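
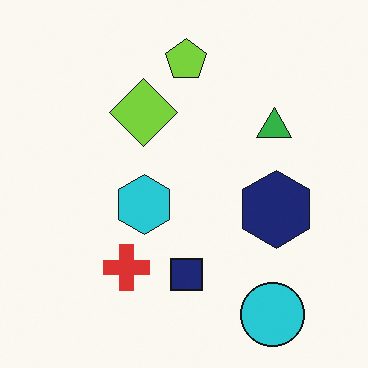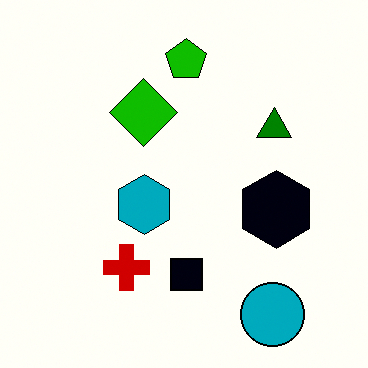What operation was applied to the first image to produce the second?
The second image is the first boosted in contrast.

Tones are pushed away from mid-grey across the whole image — a global contrast change.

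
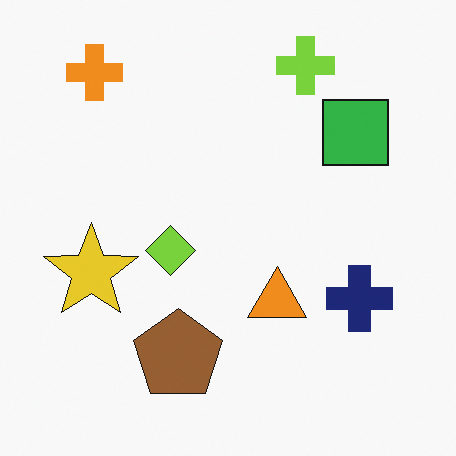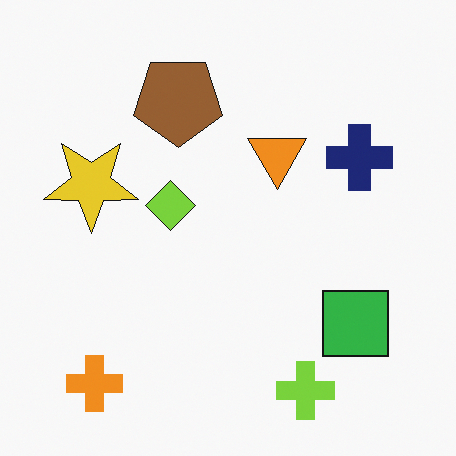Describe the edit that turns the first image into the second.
This is the original image flipped vertically (top ↔ bottom).

The lime cross is in the top-right of the first image and the bottom-right of the second — shapes on opposite sides of the horizontal midline have swapped in a mirror flip.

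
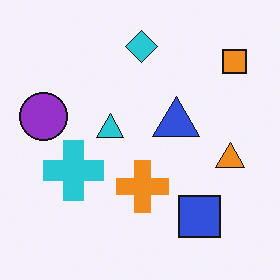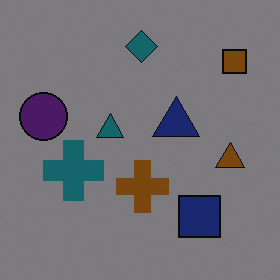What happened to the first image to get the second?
It was noticeably darkened.

Every pixel — background and shapes alike — is uniformly darkened.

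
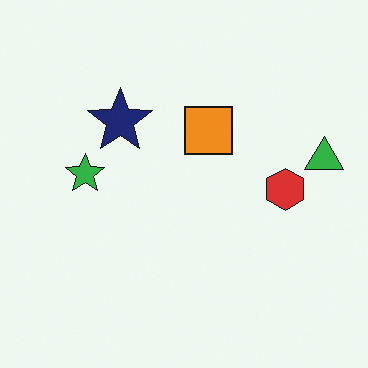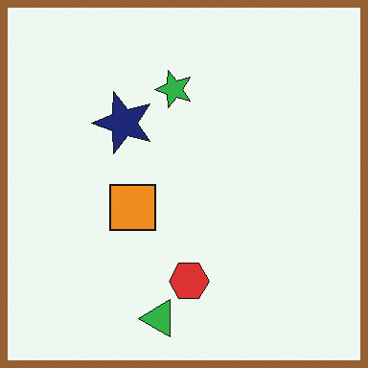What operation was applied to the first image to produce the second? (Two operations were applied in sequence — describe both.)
It was transposed (reflected across the top-left ↔ bottom-right diagonal), then framed with a brown border.

Shapes have swapped their row and column positions — what was in the top-right is now in the bottom-left — a diagonal reflection. A solid brown frame runs around the edge of the second image, with the content slightly shrunk inside it.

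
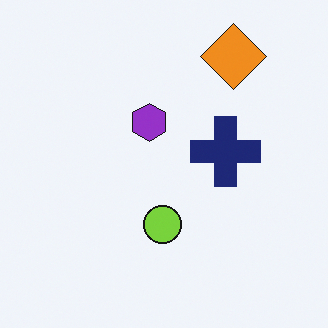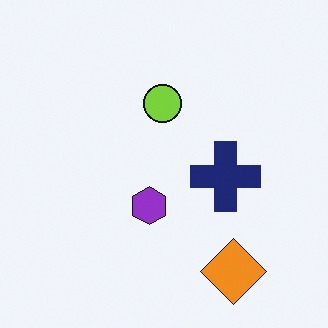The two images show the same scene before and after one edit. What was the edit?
The second image is the first flipped vertically (top ↔ bottom).

The orange diamond is in the top-right of the first image and the bottom-right of the second — shapes on opposite sides of the horizontal midline have swapped in a mirror flip.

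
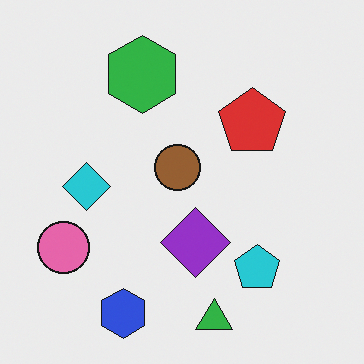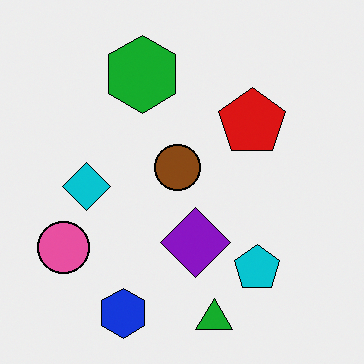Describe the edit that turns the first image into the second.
This is the original image given slightly increased contrast.

Tones are pushed away from mid-grey across the whole image — a global contrast change.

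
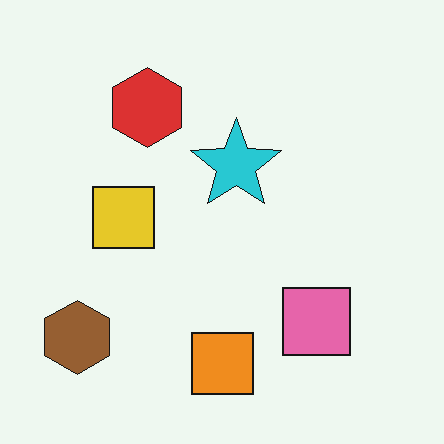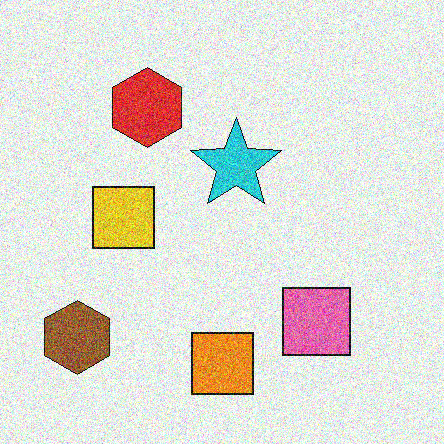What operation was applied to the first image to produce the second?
The image was degraded with heavy additive noise.

Random speckle covers the whole image, including the flat background.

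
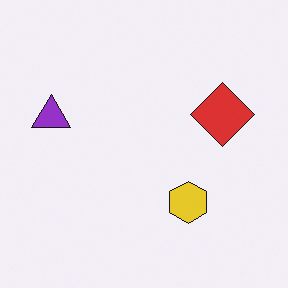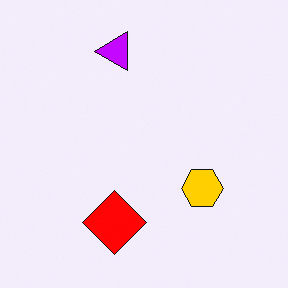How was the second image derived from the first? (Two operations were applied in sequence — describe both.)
The transformation is: transposed (reflected across the top-left ↔ bottom-right diagonal), then heavily oversaturated.

Shapes have swapped their row and column positions — what was in the top-right is now in the bottom-left — a diagonal reflection. All colors are more vivid — a global saturation change.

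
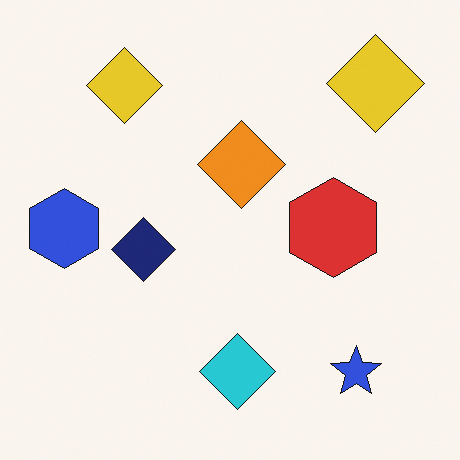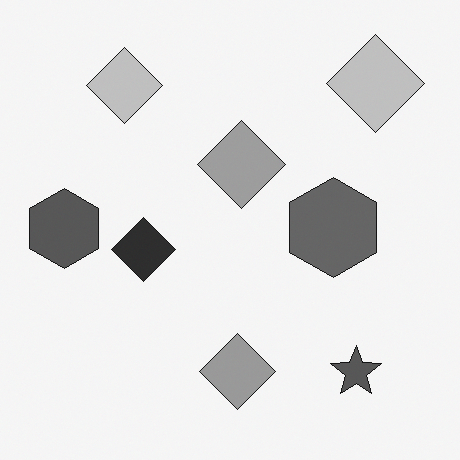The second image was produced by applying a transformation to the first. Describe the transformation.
The second image is the first converted to grayscale.

All color is removed — every shape is now a shade of grey.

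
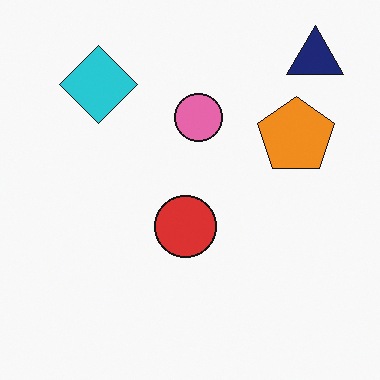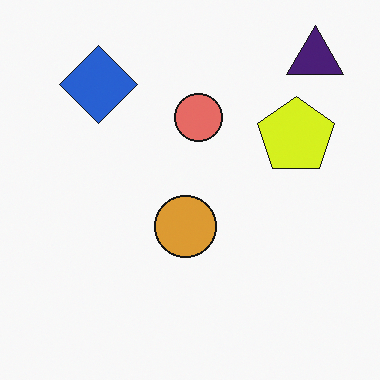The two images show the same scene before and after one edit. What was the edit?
It was hue-shifted slightly.

Every shape's color has rotated by the same amount around the hue wheel — a uniform hue shift.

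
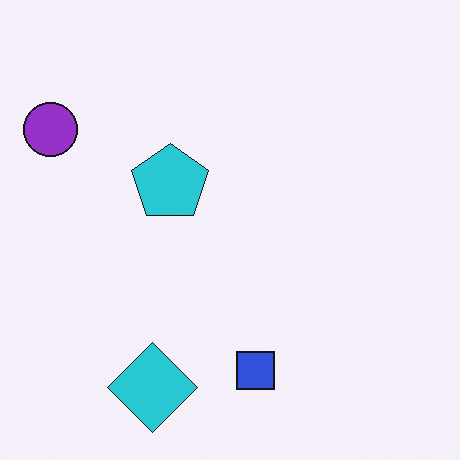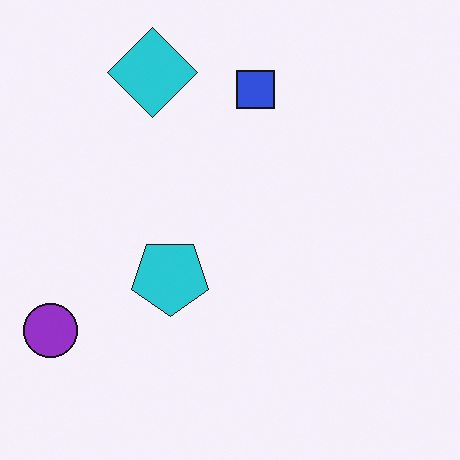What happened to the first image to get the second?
Flipped vertically (top ↔ bottom).

The cyan diamond is in the bottom-left of the first image and the top-left of the second — shapes on opposite sides of the horizontal midline have swapped in a mirror flip.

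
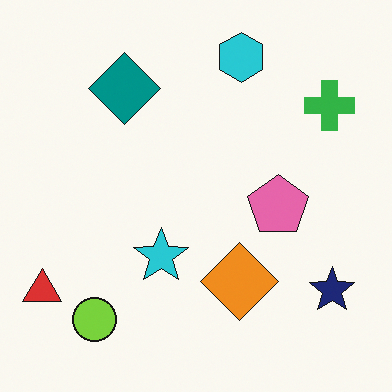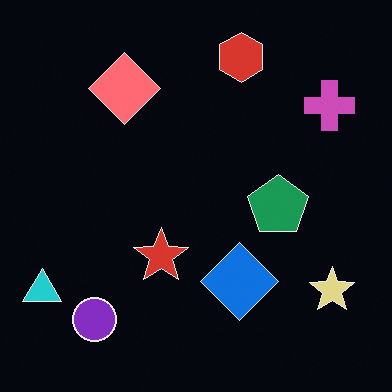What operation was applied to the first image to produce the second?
The second image is the first color-inverted (negative).

The light background has become dark and every shape's color is its complement — a photographic negative.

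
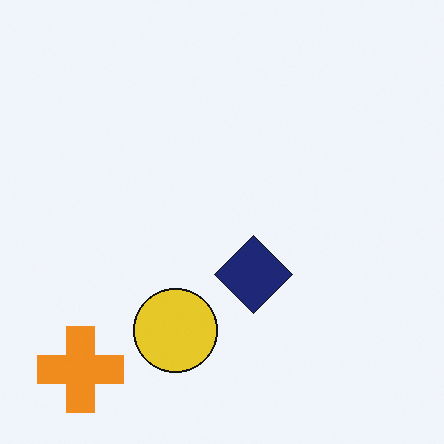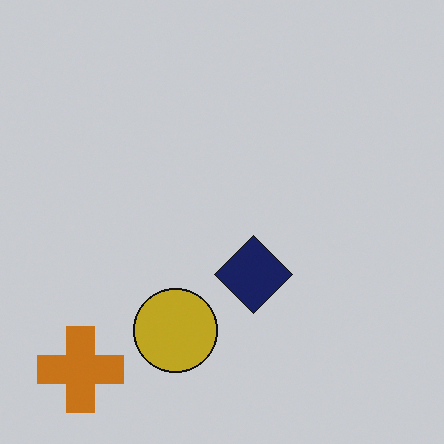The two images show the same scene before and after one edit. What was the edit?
This is the original image slightly darkened.

Every pixel — background and shapes alike — is uniformly darkened.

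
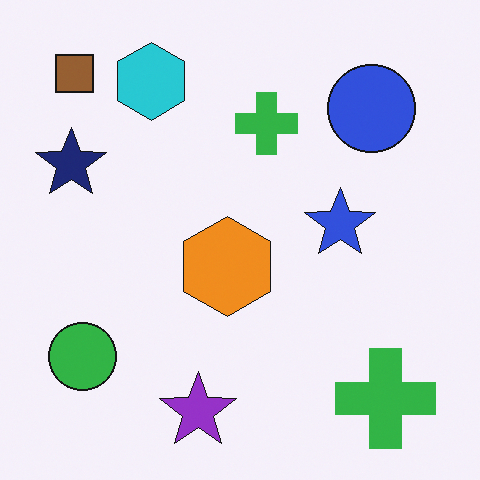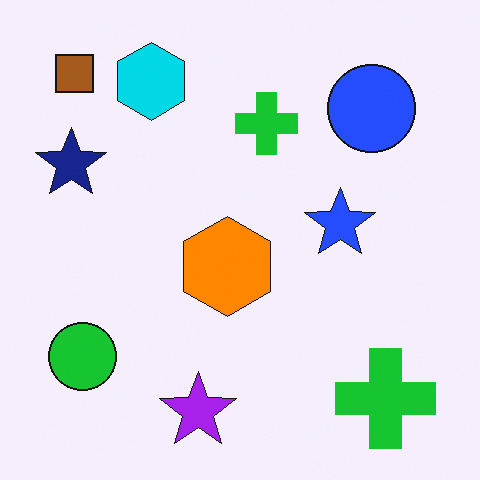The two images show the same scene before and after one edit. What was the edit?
Slightly oversaturated.

All colors are more vivid — a global saturation change.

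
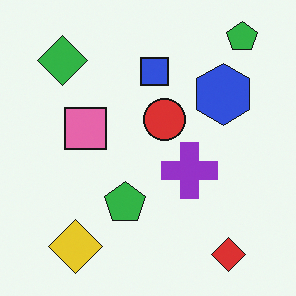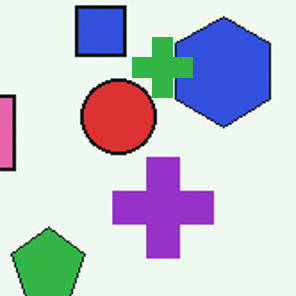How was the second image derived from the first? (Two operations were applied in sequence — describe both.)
The image was cropped to a noticeably smaller region and rescaled, then overlaid with an additional green cross.

The visible shapes are larger and the field of view is narrower; shapes near the original edges may be partly or wholly outside the frame — a crop-and-rescale. A green cross appears in the second image that is absent from the first.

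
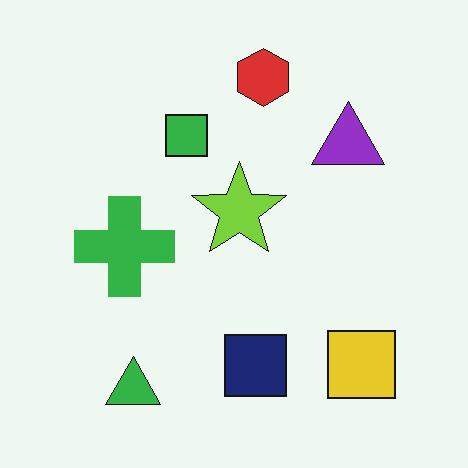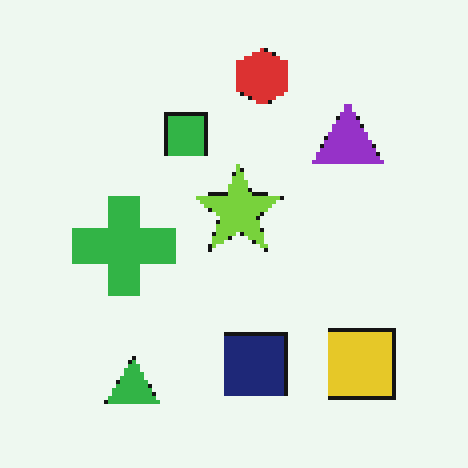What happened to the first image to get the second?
This is the original image lightly pixelated (a mild mosaic effect).

Shapes are reduced to large square blocks; fine edges and outlines are lost — a downscale-then-upscale (mosaic) effect.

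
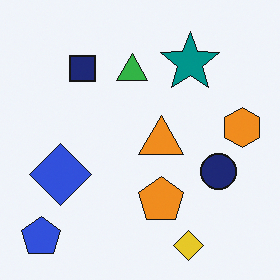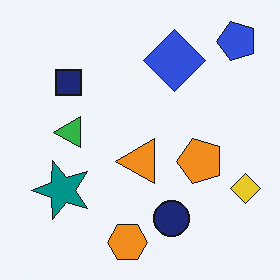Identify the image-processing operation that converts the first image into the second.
The image was transposed (reflected across the top-left ↔ bottom-right diagonal).

Shapes have swapped their row and column positions — what was in the top-right is now in the bottom-left — a diagonal reflection.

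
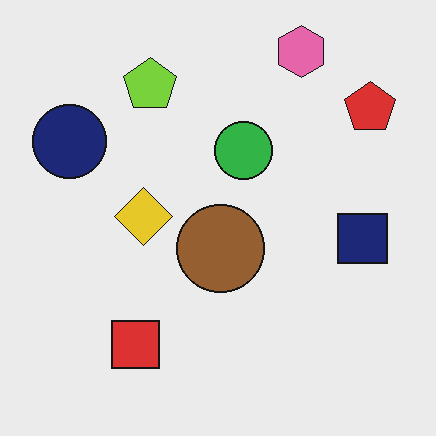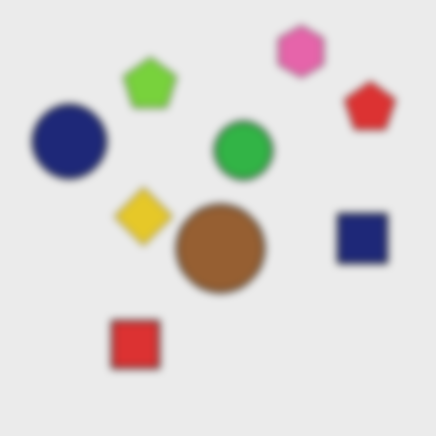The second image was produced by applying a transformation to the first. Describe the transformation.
The image was noticeably gaussian-blurred.

Shape edges and outlines are uniformly softened across the whole image.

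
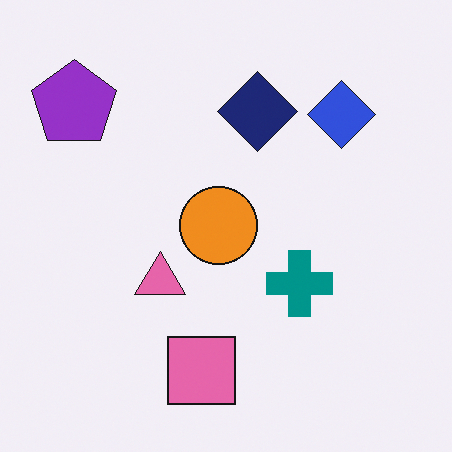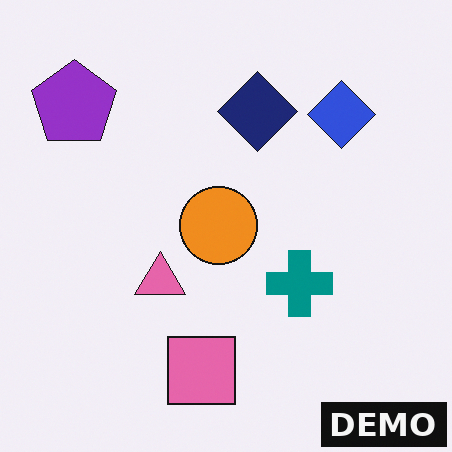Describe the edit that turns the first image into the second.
The transformation is: watermarked with the text "DEMO" in the lower-right corner.

A dark label reading "DEMO" appears in the lower-right corner.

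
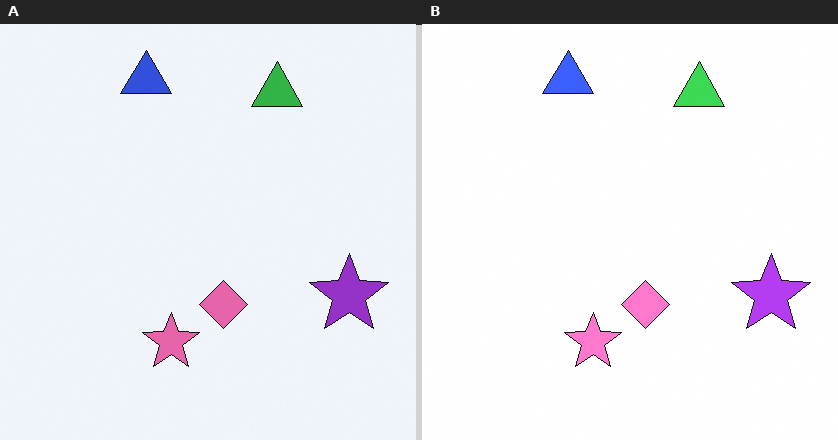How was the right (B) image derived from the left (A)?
Slightly brightened.

Every pixel — background and shapes alike — is uniformly brightened.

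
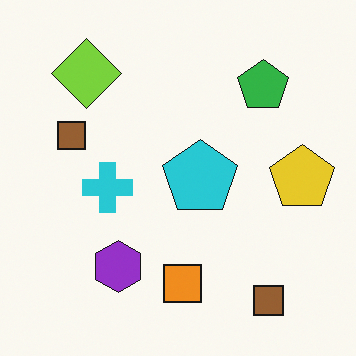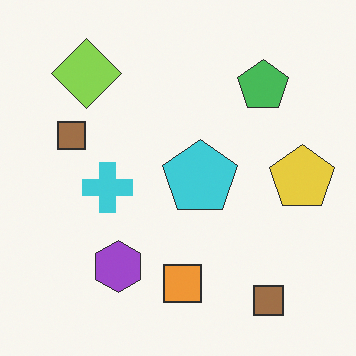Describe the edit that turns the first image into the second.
The second image is the first given slightly reduced contrast.

Tones are pushed toward mid-grey across the whole image — a global contrast change.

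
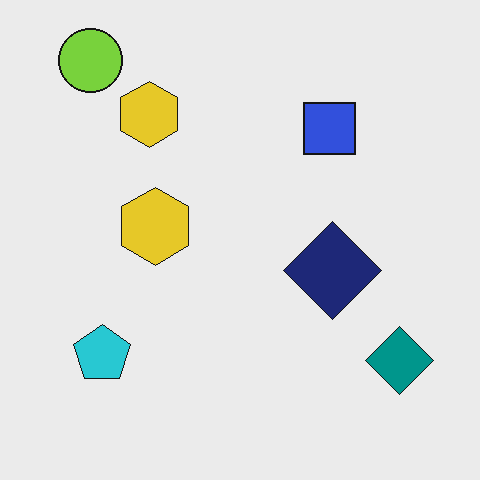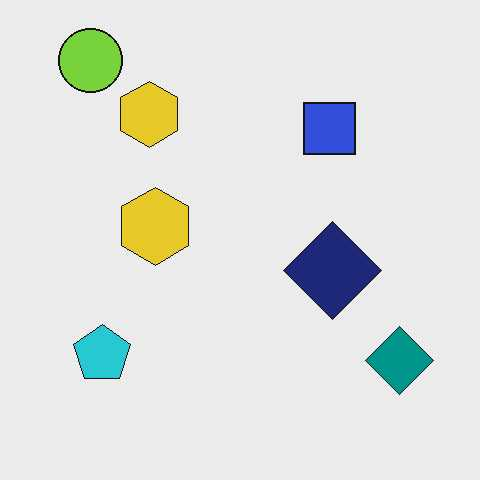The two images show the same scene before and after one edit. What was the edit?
The second image is the first given moderate JPEG compression.

Blocky 8×8 compression artifacts appear around shape edges and the flat background shows ringing — characteristic JPEG degradation.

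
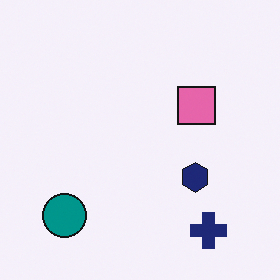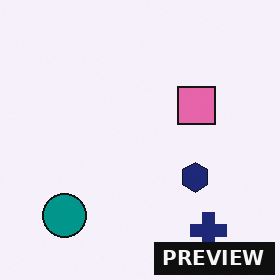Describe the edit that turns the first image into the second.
The image was watermarked with the text "PREVIEW" in the lower-right corner.

A dark label reading "PREVIEW" appears in the lower-right corner.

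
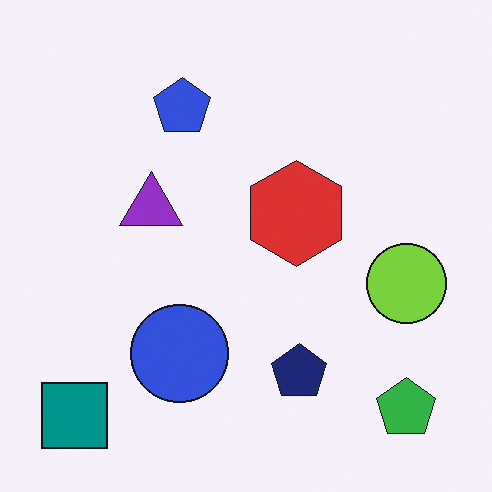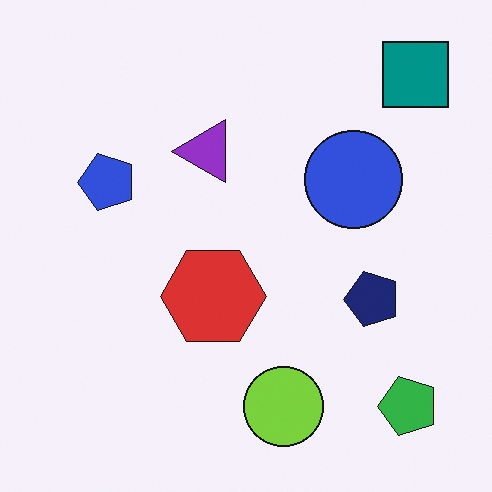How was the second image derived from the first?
Transposed (reflected across the top-left ↔ bottom-right diagonal).

Shapes have swapped their row and column positions — what was in the top-right is now in the bottom-left — a diagonal reflection.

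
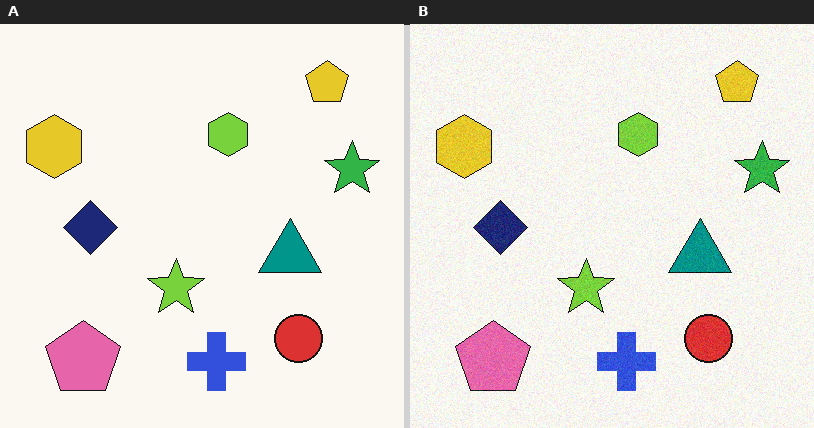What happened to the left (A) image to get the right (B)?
The transformation is: degraded with subtle gaussian noise.

Random speckle covers the whole image, including the flat background.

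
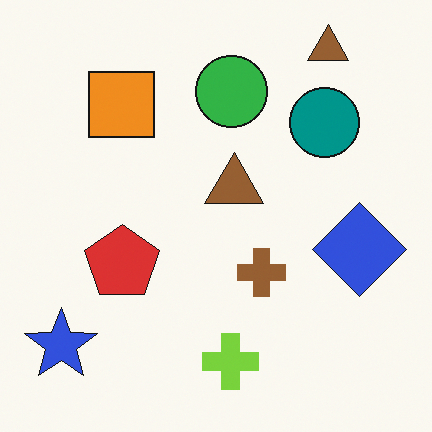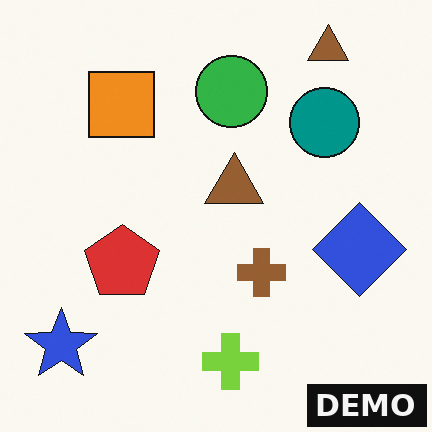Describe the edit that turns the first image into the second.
This is the original image watermarked with the text "DEMO" in the lower-right corner.

A dark label reading "DEMO" appears in the lower-right corner.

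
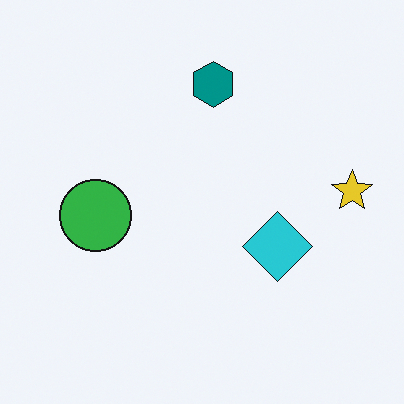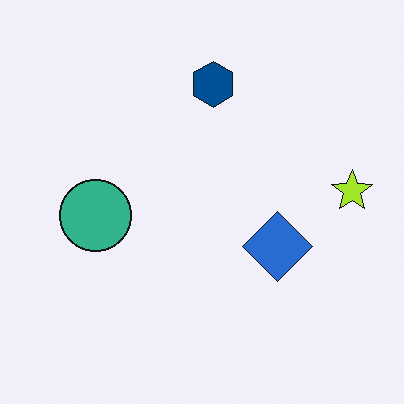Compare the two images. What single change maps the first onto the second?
The transformation is: hue-shifted by a small amount.

Every shape's color has rotated by the same amount around the hue wheel — a uniform hue shift.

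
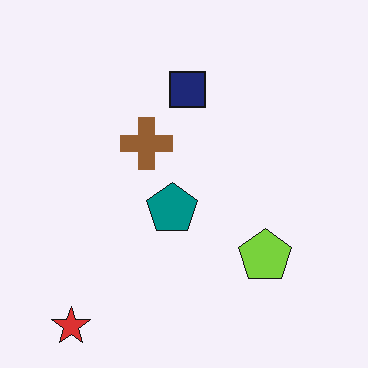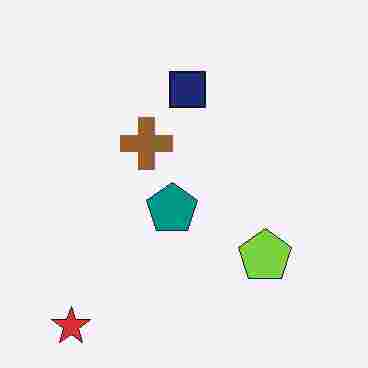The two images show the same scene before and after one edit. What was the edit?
It was degraded with heavy JPEG compression.

Blocky 8×8 compression artifacts appear around shape edges and the flat background shows ringing — characteristic JPEG degradation.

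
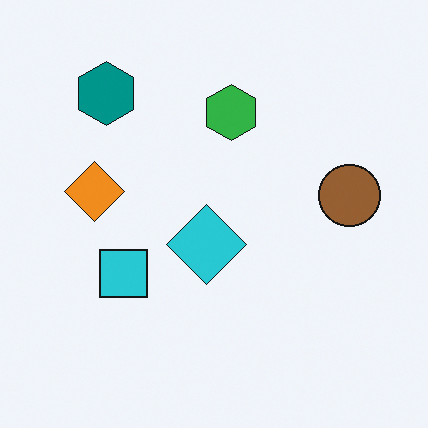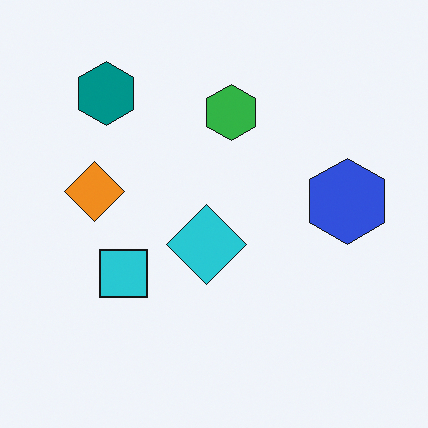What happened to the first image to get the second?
This is the original image overlaid with an additional blue hexagon.

A blue hexagon appears in the second image that is absent from the first.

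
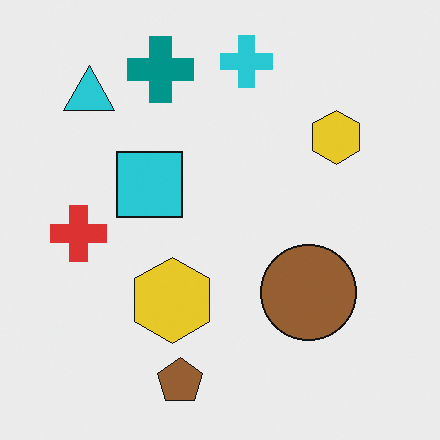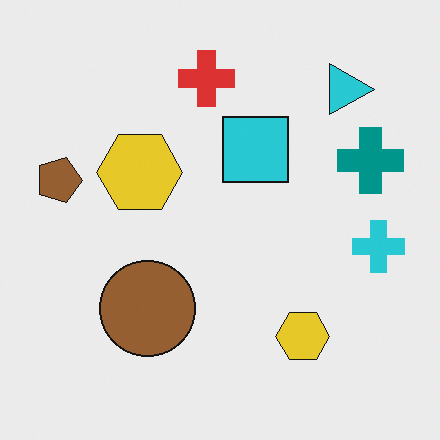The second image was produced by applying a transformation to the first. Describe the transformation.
The image was rotated 90° clockwise.

The cyan triangle sits in the top-left of the first image and the top-right of the second — consistent with a whole-image 90° clockwise rotation.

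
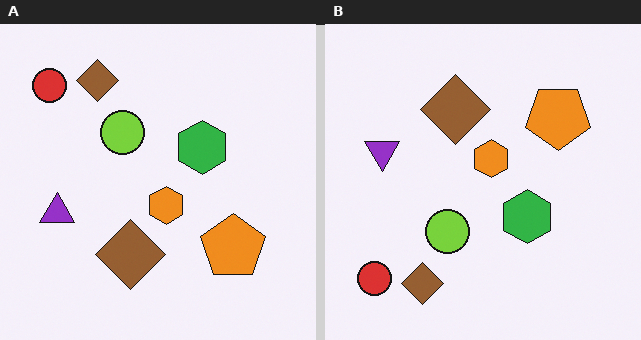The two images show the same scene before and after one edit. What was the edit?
Flipped vertically (top ↔ bottom).

The red circle is in the top-left of the left (A) image and the bottom-left of the right (B) — shapes on opposite sides of the horizontal midline have swapped in a mirror flip.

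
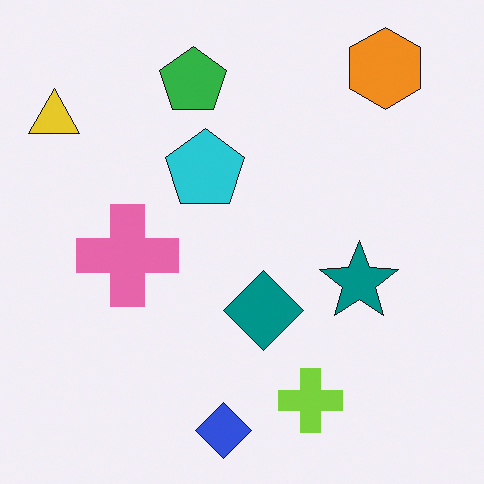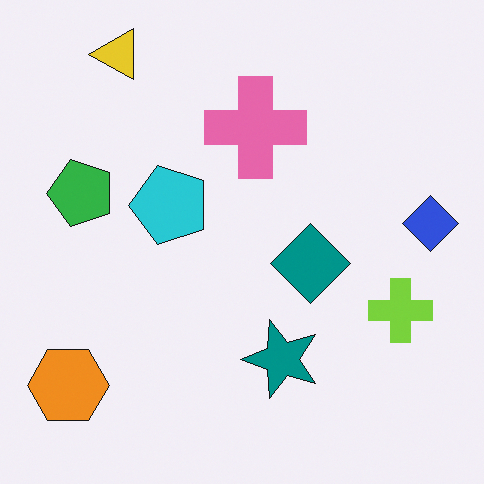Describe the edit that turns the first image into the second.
Transposed (reflected across the top-left ↔ bottom-right diagonal).

Shapes have swapped their row and column positions — what was in the top-right is now in the bottom-left — a diagonal reflection.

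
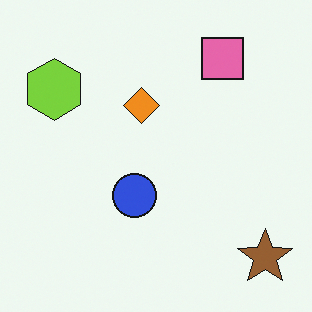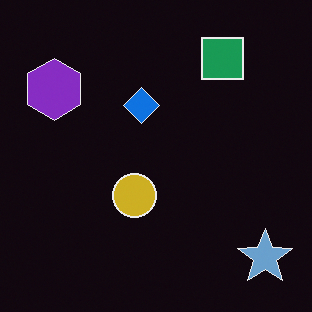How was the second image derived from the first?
It was color-inverted (negative).

The light background has become dark and every shape's color is its complement — a photographic negative.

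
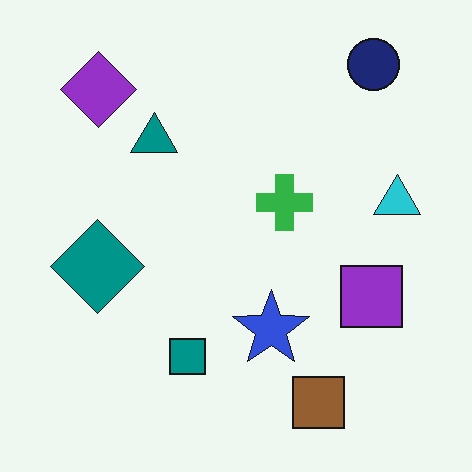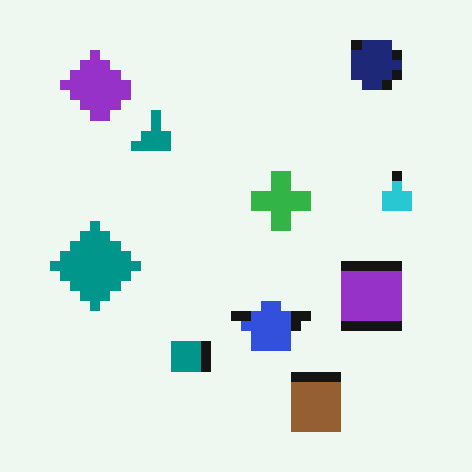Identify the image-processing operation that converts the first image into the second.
The transformation is: heavily pixelated into large blocks.

Shapes are reduced to large square blocks; fine edges and outlines are lost — a downscale-then-upscale (mosaic) effect.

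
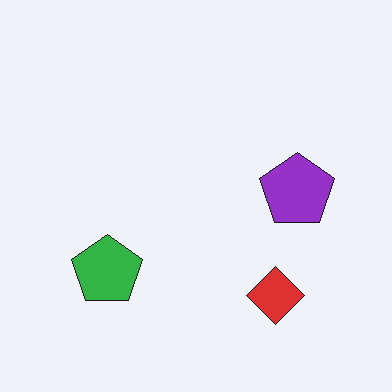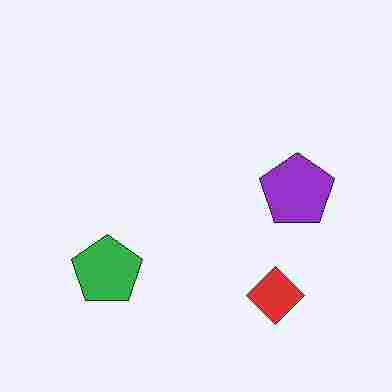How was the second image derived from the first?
The second image is the first degraded with heavy JPEG compression.

Blocky 8×8 compression artifacts appear around shape edges and the flat background shows ringing — characteristic JPEG degradation.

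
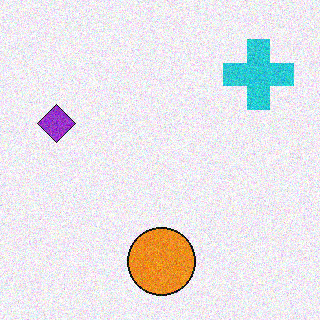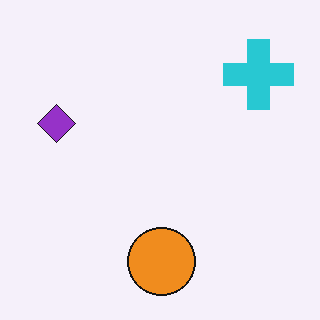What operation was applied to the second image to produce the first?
The transformation is: degraded with visible gaussian noise.

Random speckle covers the whole image, including the flat background.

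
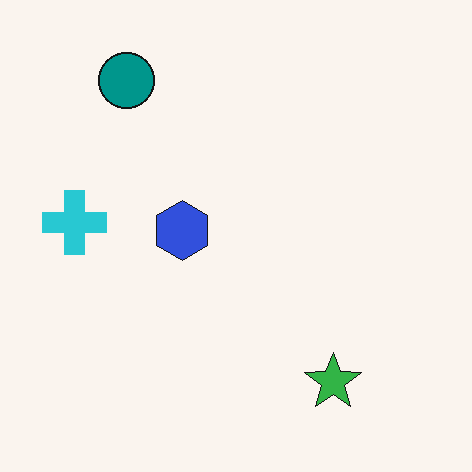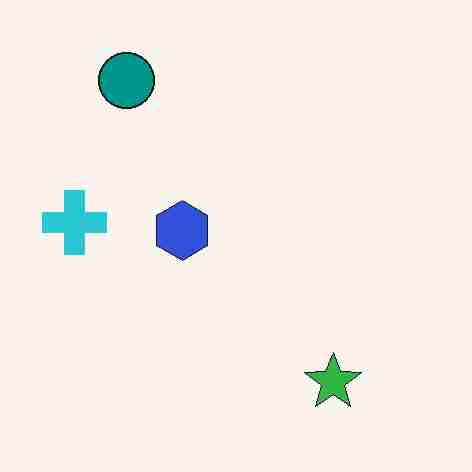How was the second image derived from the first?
It was degraded with heavy JPEG compression.

Blocky 8×8 compression artifacts appear around shape edges and the flat background shows ringing — characteristic JPEG degradation.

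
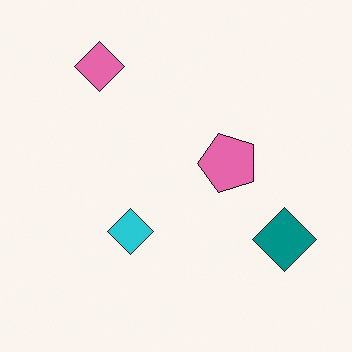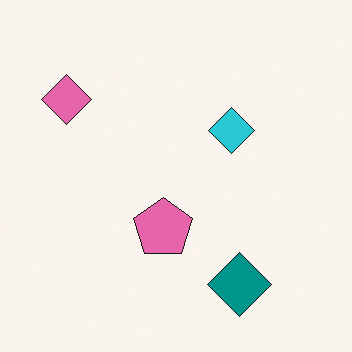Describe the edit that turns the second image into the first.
This is the original image transposed (reflected across the top-left ↔ bottom-right diagonal).

Shapes have swapped their row and column positions — what was in the top-right is now in the bottom-left — a diagonal reflection.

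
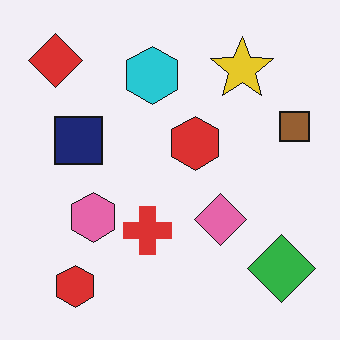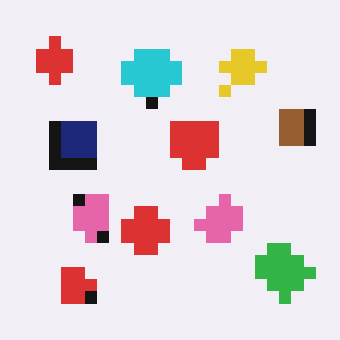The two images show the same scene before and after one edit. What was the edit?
The image was heavily pixelated into large blocks.

Shapes are reduced to large square blocks; fine edges and outlines are lost — a downscale-then-upscale (mosaic) effect.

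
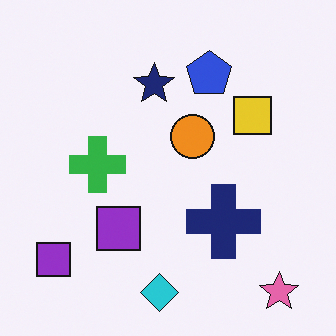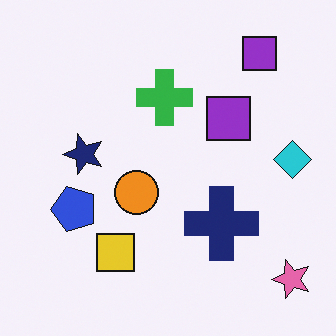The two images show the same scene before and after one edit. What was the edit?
The transformation is: transposed (reflected across the top-left ↔ bottom-right diagonal).

Shapes have swapped their row and column positions — what was in the top-right is now in the bottom-left — a diagonal reflection.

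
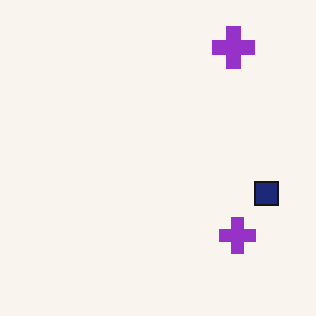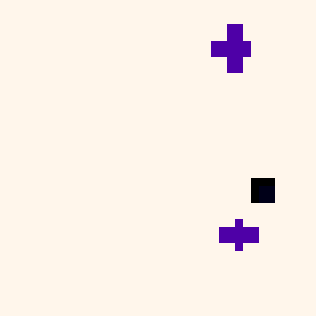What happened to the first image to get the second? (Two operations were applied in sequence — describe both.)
The transformation is: moderately pixelated, then boosted in contrast.

Shapes are reduced to large square blocks; fine edges and outlines are lost — a downscale-then-upscale (mosaic) effect. Tones are pushed away from mid-grey across the whole image — a global contrast change.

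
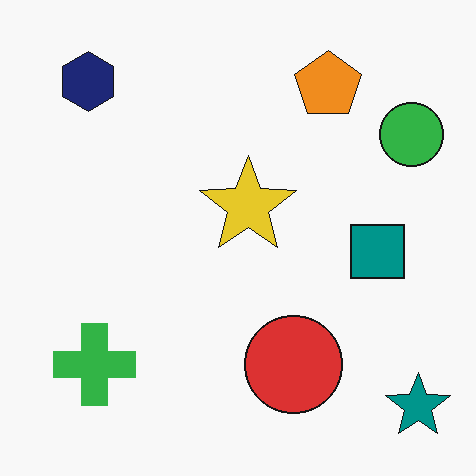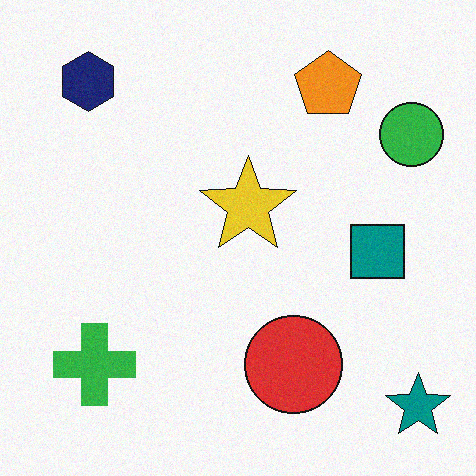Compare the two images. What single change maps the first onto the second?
The second image is the first degraded with subtle gaussian noise.

Random speckle covers the whole image, including the flat background.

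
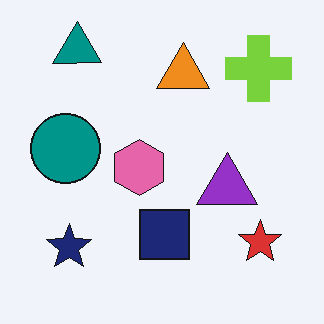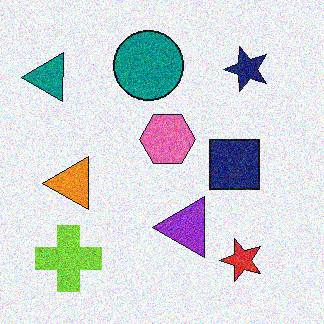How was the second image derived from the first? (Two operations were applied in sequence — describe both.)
Transposed (reflected across the top-left ↔ bottom-right diagonal), then degraded with moderate additive noise.

Shapes have swapped their row and column positions — what was in the top-right is now in the bottom-left — a diagonal reflection. Random speckle covers the whole image, including the flat background.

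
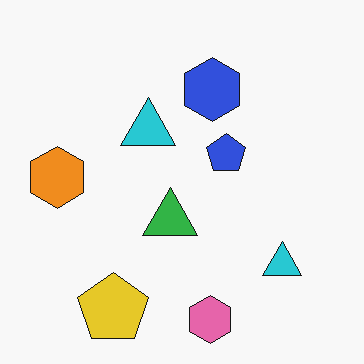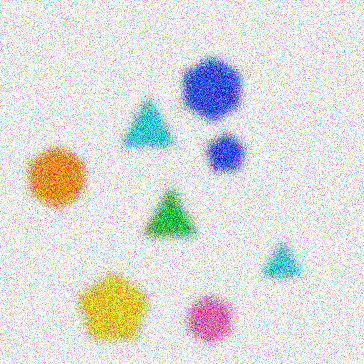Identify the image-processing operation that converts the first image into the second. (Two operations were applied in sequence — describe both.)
Noticeably gaussian-blurred, then degraded with strong gaussian noise.

Shape edges and outlines are uniformly softened across the whole image. Random speckle covers the whole image, including the flat background.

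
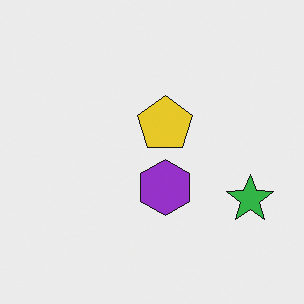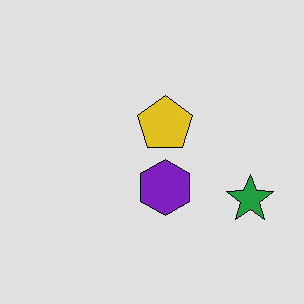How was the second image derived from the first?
Moderately posterized.

Each flat color has snapped to a coarser quantized level — most visibly, the near-white background has dropped to a flat grey.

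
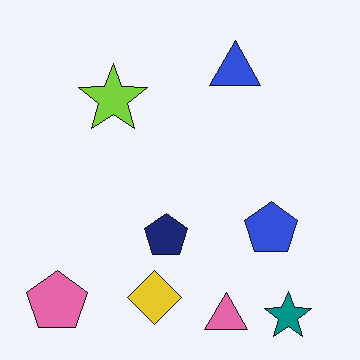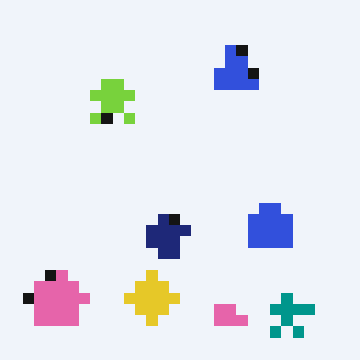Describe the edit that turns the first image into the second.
The second image is the first coarsely pixelated.

Shapes are reduced to large square blocks; fine edges and outlines are lost — a downscale-then-upscale (mosaic) effect.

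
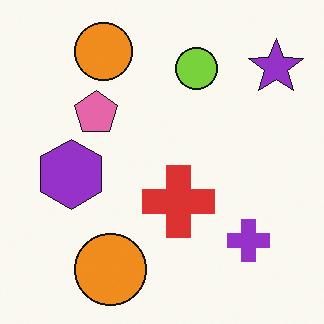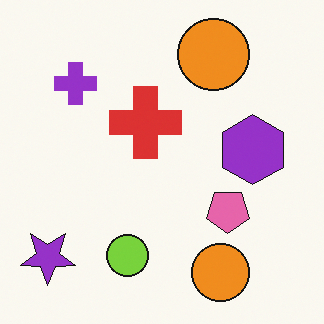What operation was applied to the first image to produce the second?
It was rotated 180°.

The purple star sits in the top-right of the first image and the bottom-left of the second — consistent with a whole-image 180° rotation.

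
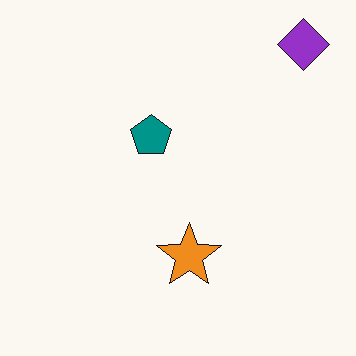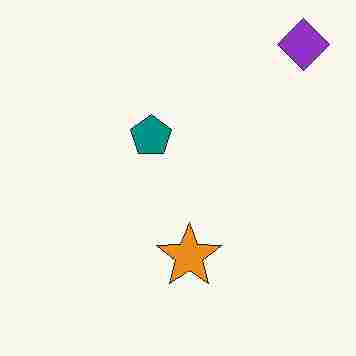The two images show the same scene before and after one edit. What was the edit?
The transformation is: heavily JPEG-compressed with obvious blocking artifacts.

Blocky 8×8 compression artifacts appear around shape edges and the flat background shows ringing — characteristic JPEG degradation.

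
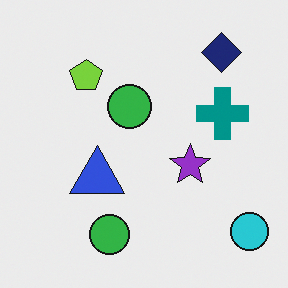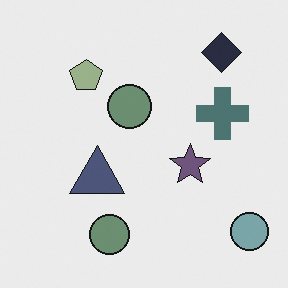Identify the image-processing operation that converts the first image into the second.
Heavily desaturated.

All colors are more muted and greyish — a global saturation change.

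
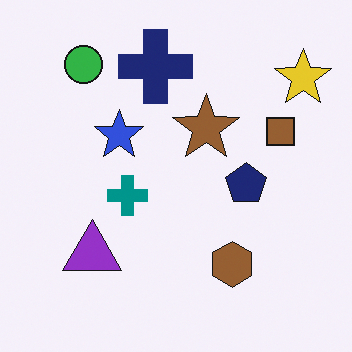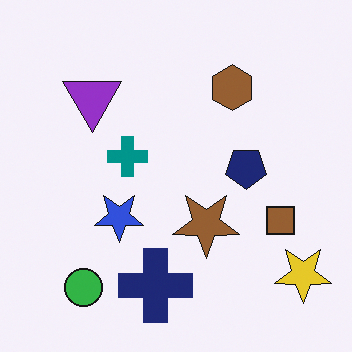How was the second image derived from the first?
Flipped vertically (top ↔ bottom).

The green circle is in the top-left of the first image and the bottom-left of the second — shapes on opposite sides of the horizontal midline have swapped in a mirror flip.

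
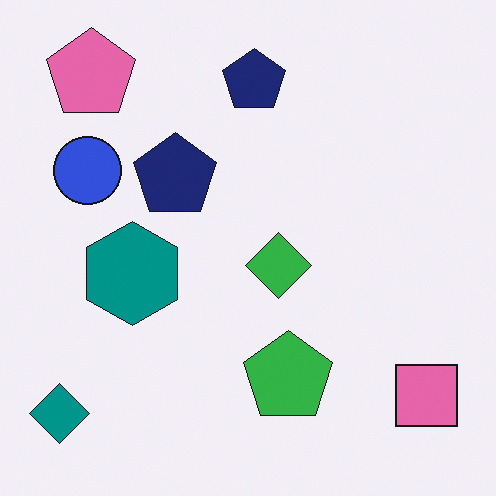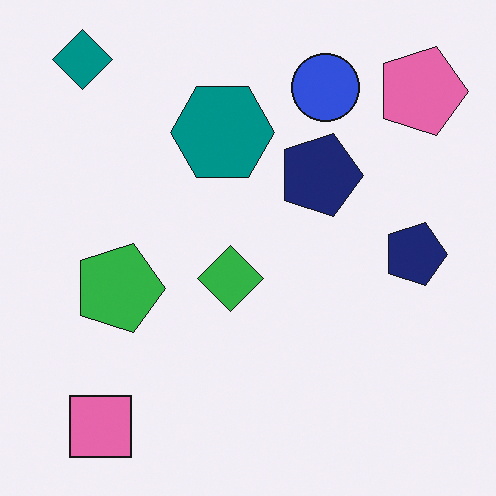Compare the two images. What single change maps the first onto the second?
This is the original image rotated 90° clockwise.

The teal diamond sits in the bottom-left of the first image and the top-left of the second — consistent with a whole-image 90° clockwise rotation.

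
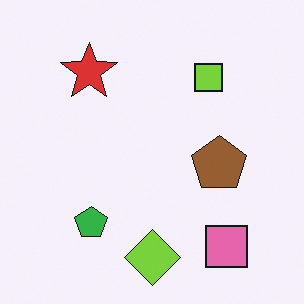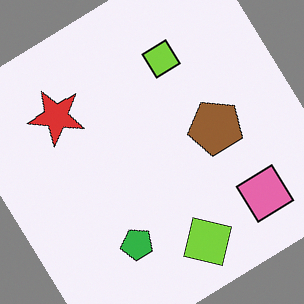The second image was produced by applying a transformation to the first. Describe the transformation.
Rotated counter-clockwise by a large amount — several tens of degrees.

Every shape is tilted by the same angle and the image corners show triangular fill wedges — a whole-image rotation by a non-right angle.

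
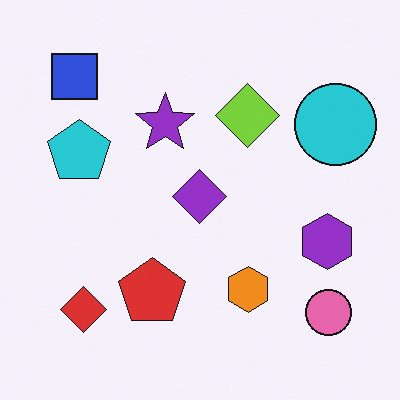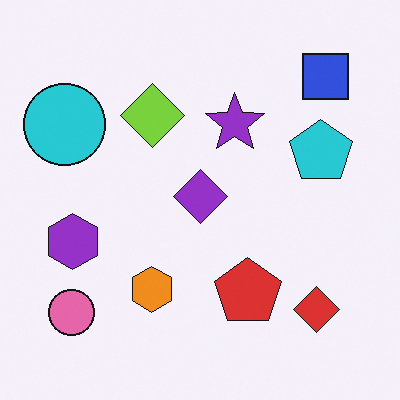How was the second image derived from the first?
This is the original image flipped horizontally (left ↔ right).

The cyan circle is in the top-right of the first image and the top-left of the second — shapes on opposite sides of the vertical midline have swapped in a mirror flip.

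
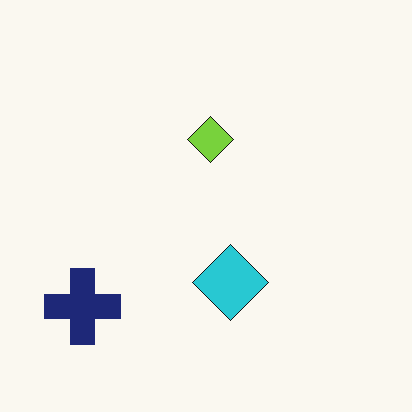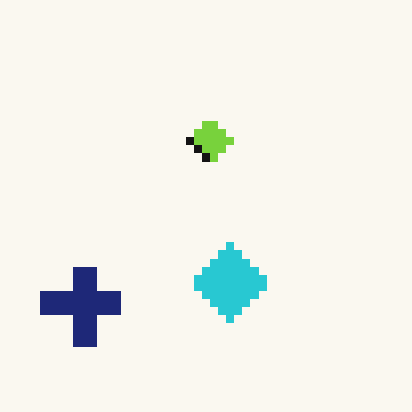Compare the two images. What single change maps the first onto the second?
This is the original image moderately pixelated.

Shapes are reduced to large square blocks; fine edges and outlines are lost — a downscale-then-upscale (mosaic) effect.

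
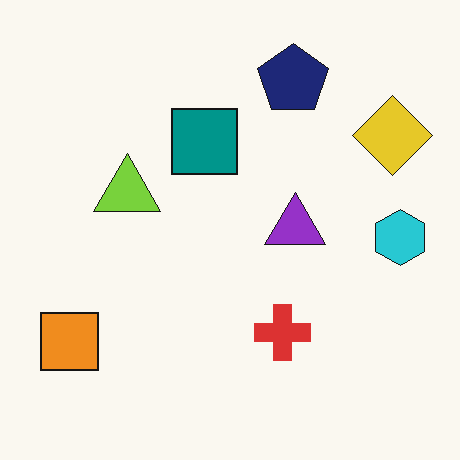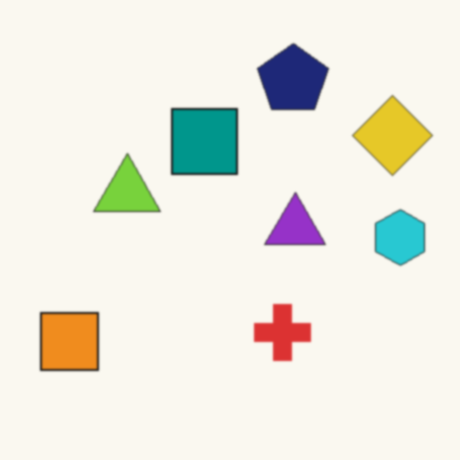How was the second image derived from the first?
The second image is the first lightly blurred.

Shape edges and outlines are uniformly softened across the whole image.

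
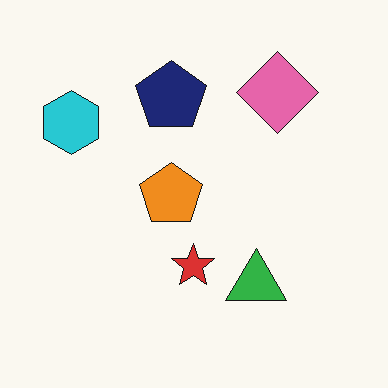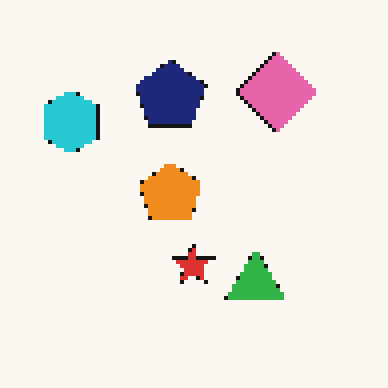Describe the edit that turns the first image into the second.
The image was mildly pixelated.

Shapes are reduced to large square blocks; fine edges and outlines are lost — a downscale-then-upscale (mosaic) effect.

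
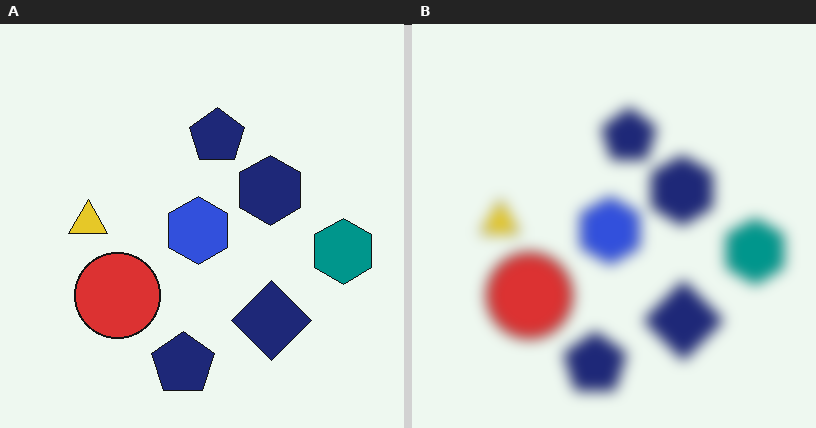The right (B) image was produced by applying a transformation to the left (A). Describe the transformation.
The image was heavily blurred.

Shape edges and outlines are uniformly softened across the whole image.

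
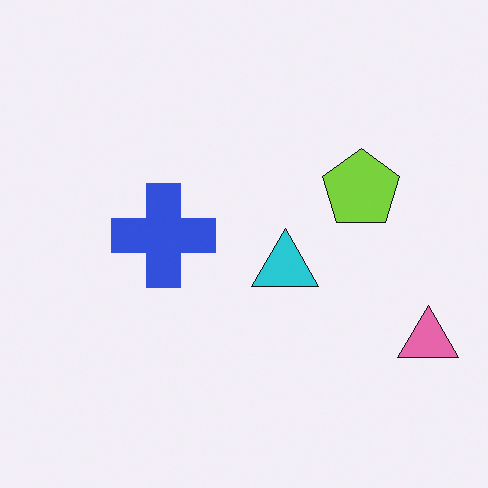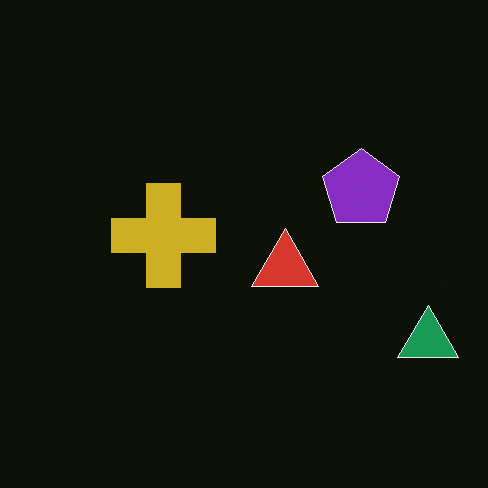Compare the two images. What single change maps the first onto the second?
It was color-inverted (negative).

The light background has become dark and every shape's color is its complement — a photographic negative.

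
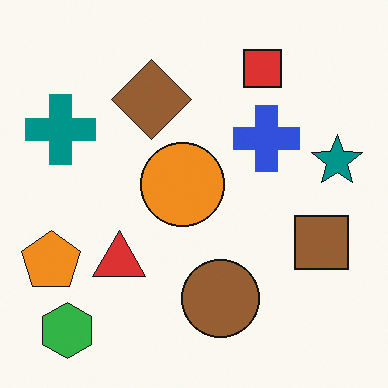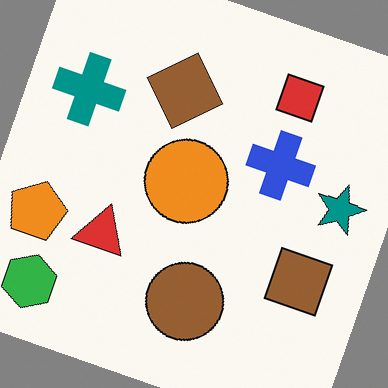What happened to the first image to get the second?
This is the original image rotated clockwise by a clearly visible amount.

Every shape is tilted by the same angle and the image corners show triangular fill wedges — a whole-image rotation by a non-right angle.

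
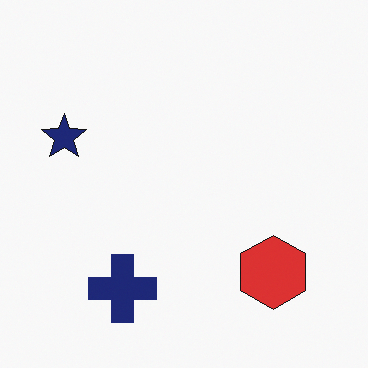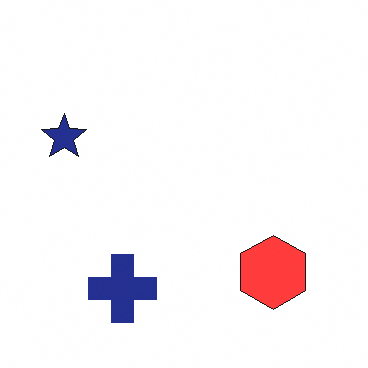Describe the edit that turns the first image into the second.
The image was slightly brightened.

Every pixel — background and shapes alike — is uniformly brightened.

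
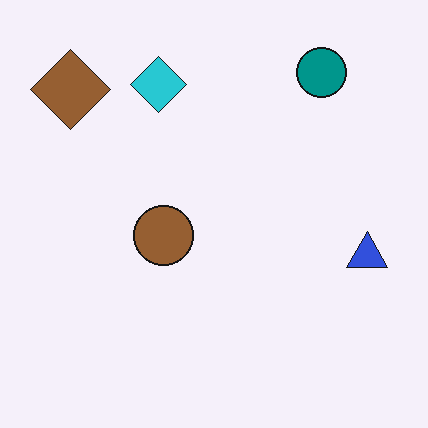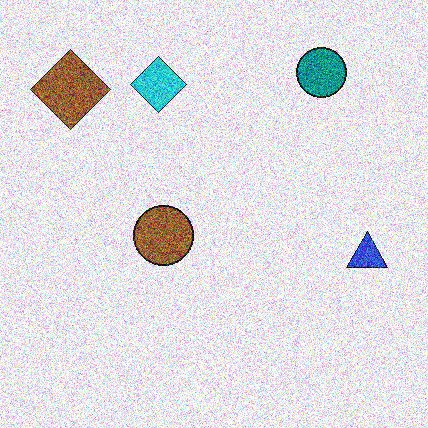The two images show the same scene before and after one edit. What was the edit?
The image was degraded with heavy additive noise.

Random speckle covers the whole image, including the flat background.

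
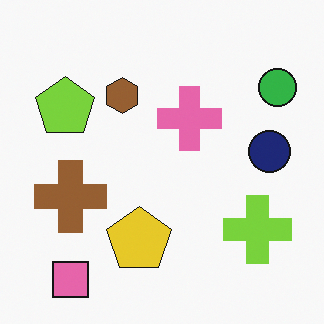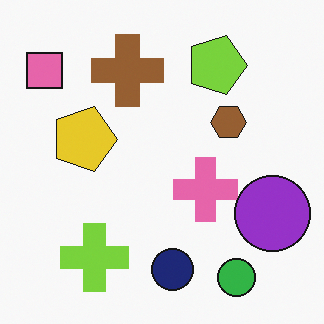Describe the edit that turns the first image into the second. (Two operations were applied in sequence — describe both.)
The image was rotated 90° clockwise, then overlaid with an additional purple circle.

The pink square sits in the bottom-left of the first image and the top-left of the second — consistent with a whole-image 90° clockwise rotation. A purple circle appears in the second image that is absent from the first.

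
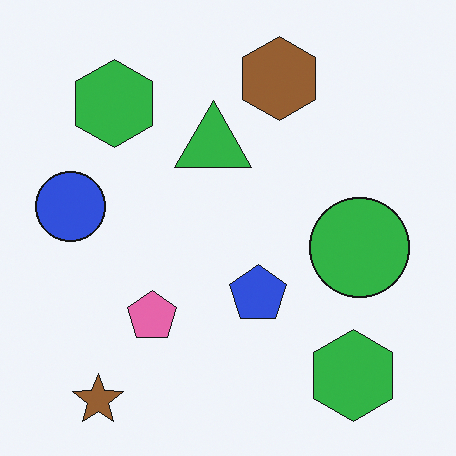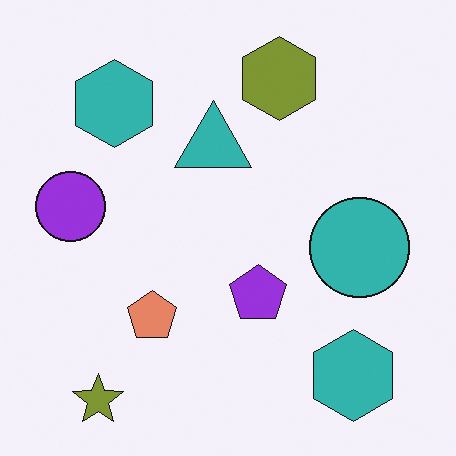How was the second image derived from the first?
This is the original image hue-shifted by a small amount.

Every shape's color has rotated by the same amount around the hue wheel — a uniform hue shift.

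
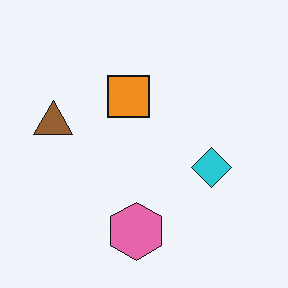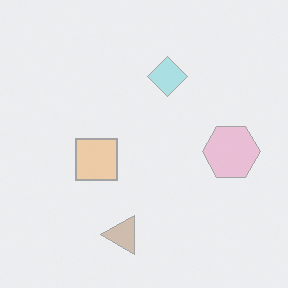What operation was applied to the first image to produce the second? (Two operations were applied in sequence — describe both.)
This is the original image rotated 90° counter-clockwise, then washed out (contrast reduced).

The brown triangle sits in the left of the first image and the bottom of the second — consistent with a whole-image 90° counter-clockwise rotation. Tones are pushed toward mid-grey across the whole image — a global contrast change.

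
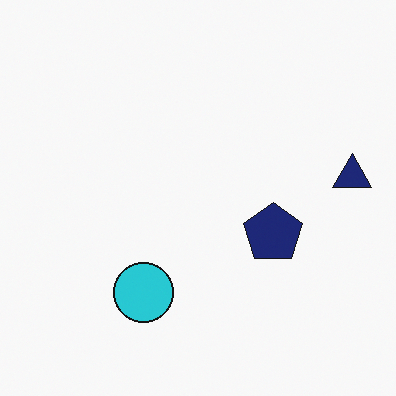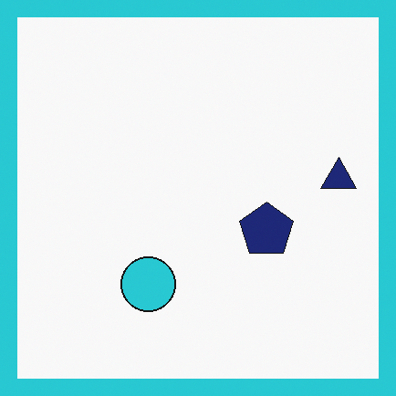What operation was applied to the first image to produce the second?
The transformation is: framed with a cyan border.

A solid cyan frame runs around the edge of the second image, with the content slightly shrunk inside it.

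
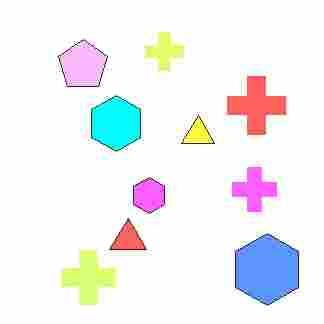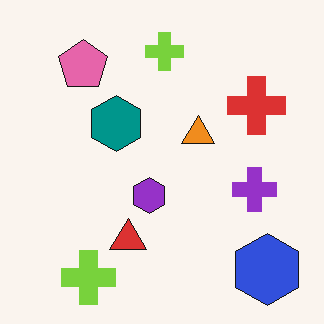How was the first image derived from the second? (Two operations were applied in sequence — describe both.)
It was brightened a lot, then degraded with heavy JPEG compression.

Every pixel — background and shapes alike — is uniformly brightened. Blocky 8×8 compression artifacts appear around shape edges and the flat background shows ringing — characteristic JPEG degradation.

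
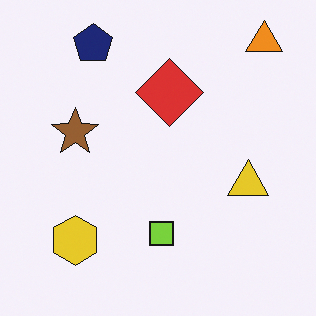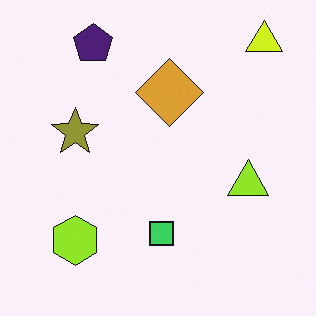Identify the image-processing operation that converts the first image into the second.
The image was hue-shifted slightly.

Every shape's color has rotated by the same amount around the hue wheel — a uniform hue shift.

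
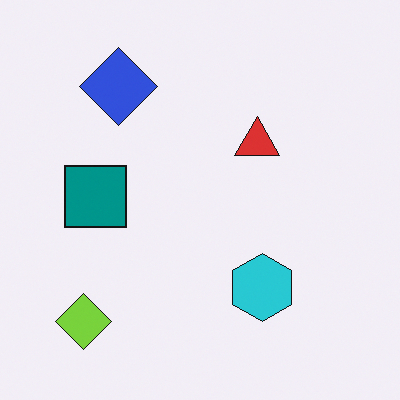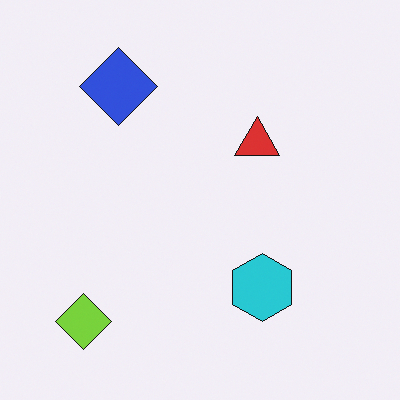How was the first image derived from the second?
The first image is the second overlaid with an additional teal square.

A teal square appears in the first image that is absent from the second.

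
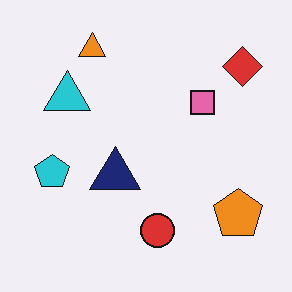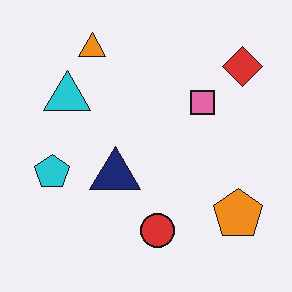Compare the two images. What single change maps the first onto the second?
It was given moderate JPEG compression.

Blocky 8×8 compression artifacts appear around shape edges and the flat background shows ringing — characteristic JPEG degradation.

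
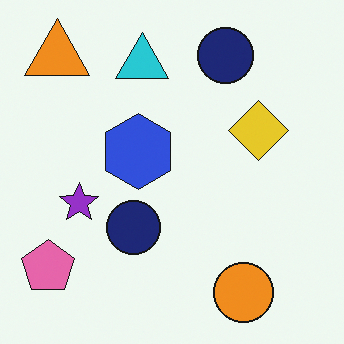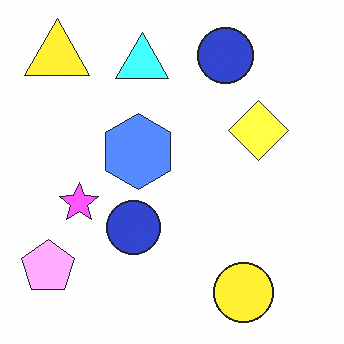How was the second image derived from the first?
Brightened a lot.

Every pixel — background and shapes alike — is uniformly brightened.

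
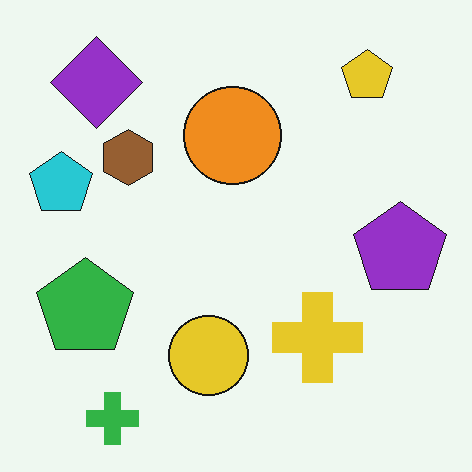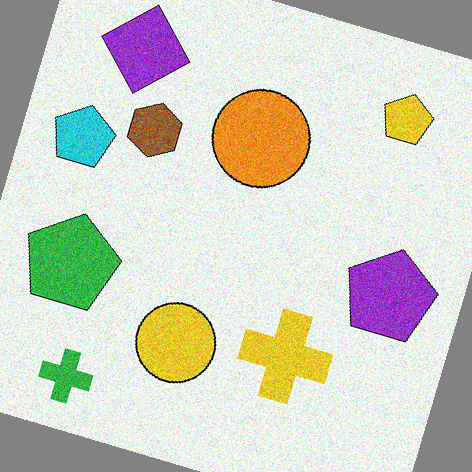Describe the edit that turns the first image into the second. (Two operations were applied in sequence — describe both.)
Degraded with moderate additive noise, then rotated clockwise by a moderate amount.

Random speckle covers the whole image, including the flat background. Every shape is tilted by the same angle and the image corners show triangular fill wedges — a whole-image rotation by a non-right angle.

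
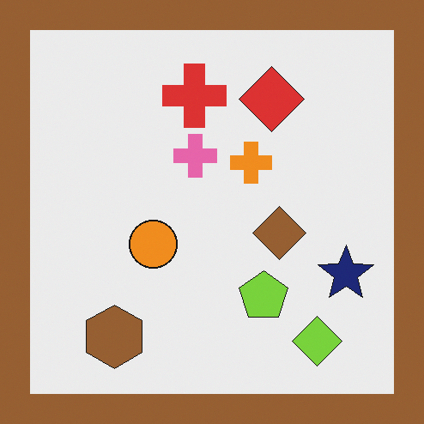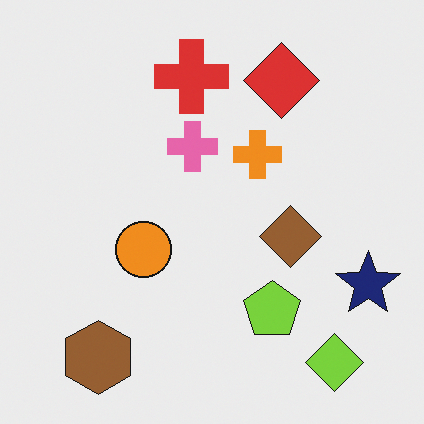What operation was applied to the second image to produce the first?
This is the original image framed with a brown border.

A solid brown frame runs around the edge of the first image, with the content slightly shrunk inside it.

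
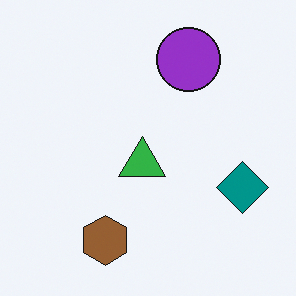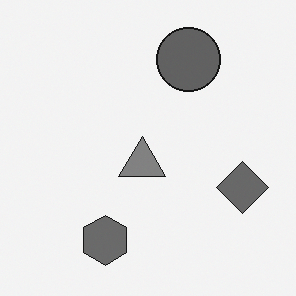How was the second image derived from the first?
The transformation is: converted to grayscale.

All color is removed — every shape is now a shade of grey.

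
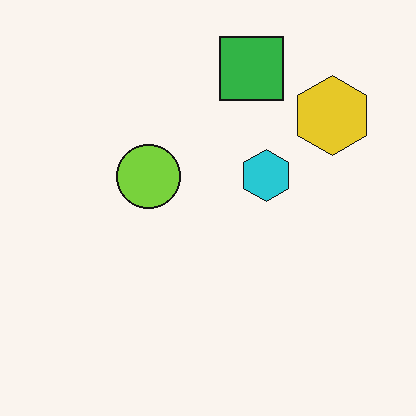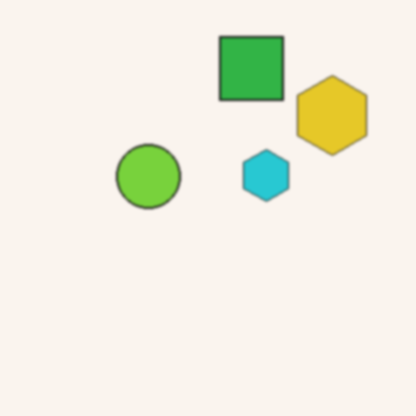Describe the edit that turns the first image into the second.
It was lightly blurred.

Shape edges and outlines are uniformly softened across the whole image.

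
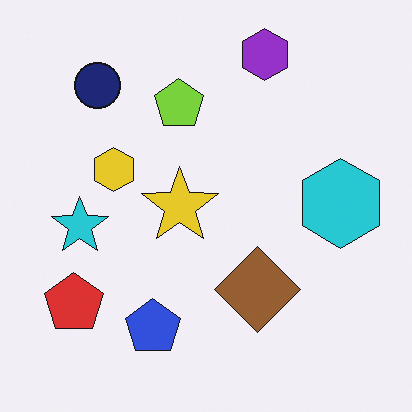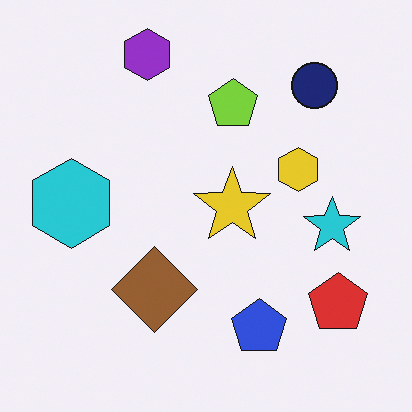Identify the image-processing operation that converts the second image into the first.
It was flipped horizontally (left ↔ right).

The cyan hexagon is in the left of the second image and the right of the first — shapes on opposite sides of the vertical midline have swapped in a mirror flip.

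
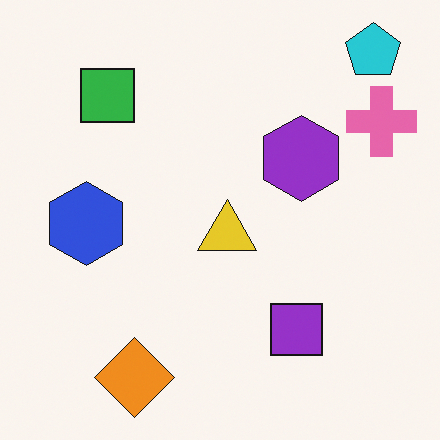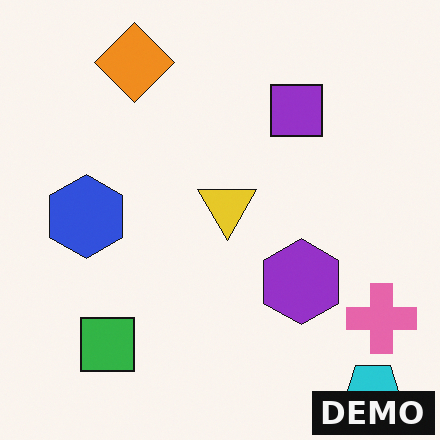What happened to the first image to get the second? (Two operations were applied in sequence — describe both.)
The image was flipped vertically (top ↔ bottom), then watermarked with the text "DEMO" in the lower-right corner.

The cyan pentagon is in the top-right of the first image and the bottom-right of the second — shapes on opposite sides of the horizontal midline have swapped in a mirror flip. A dark label reading "DEMO" appears in the lower-right corner.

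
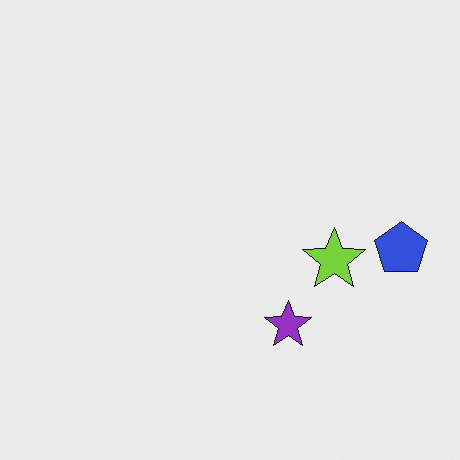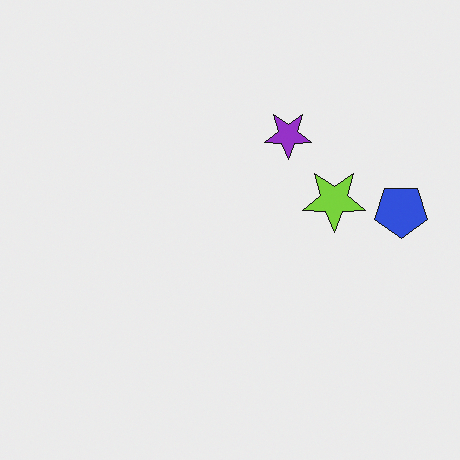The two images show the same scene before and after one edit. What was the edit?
Flipped vertically (top ↔ bottom).

The purple star is in the bottom of the first image and the top of the second — shapes on opposite sides of the horizontal midline have swapped in a mirror flip.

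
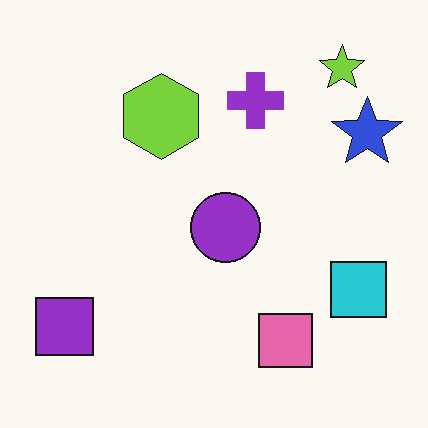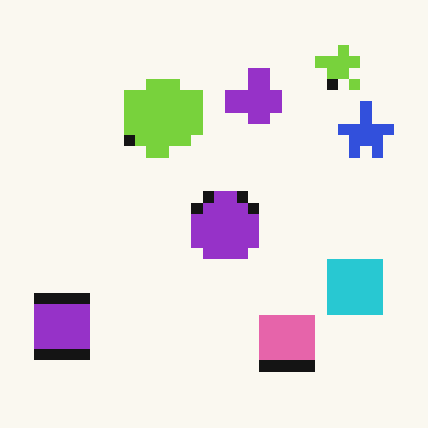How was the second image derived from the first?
Heavily pixelated into large blocks.

Shapes are reduced to large square blocks; fine edges and outlines are lost — a downscale-then-upscale (mosaic) effect.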